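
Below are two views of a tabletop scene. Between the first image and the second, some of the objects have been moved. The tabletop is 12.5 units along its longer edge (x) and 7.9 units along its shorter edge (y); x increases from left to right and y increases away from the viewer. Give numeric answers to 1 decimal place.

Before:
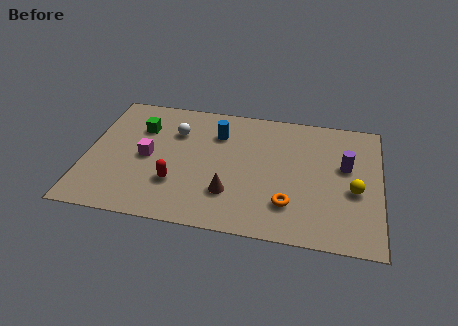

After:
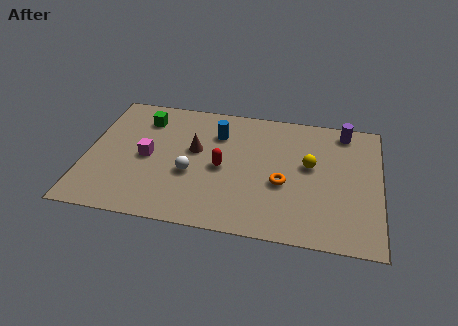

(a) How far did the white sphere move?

2.6

The white sphere was near (3.7, 5.6) before and (4.5, 3.1) after, so it travelled √(0.8² + 2.5²) ≈ 2.6 units.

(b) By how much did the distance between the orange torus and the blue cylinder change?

-1.1

The distance was about 5.0 in the first image and 3.9 in the second, so they moved 1.1 units closer together.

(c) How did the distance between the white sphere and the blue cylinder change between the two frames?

+1.1

They were about 1.8 units apart before and 2.9 after — 1.1 units further apart.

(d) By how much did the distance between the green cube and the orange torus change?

-0.6

Before: roughly 7.4 units apart; after: 6.8. That's 0.6 units closer together.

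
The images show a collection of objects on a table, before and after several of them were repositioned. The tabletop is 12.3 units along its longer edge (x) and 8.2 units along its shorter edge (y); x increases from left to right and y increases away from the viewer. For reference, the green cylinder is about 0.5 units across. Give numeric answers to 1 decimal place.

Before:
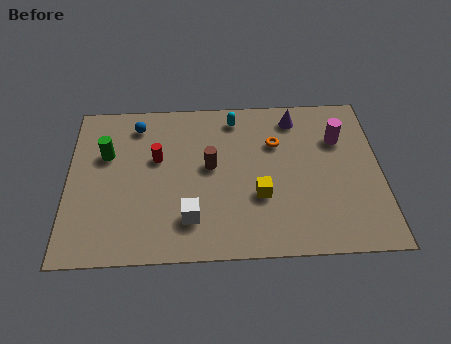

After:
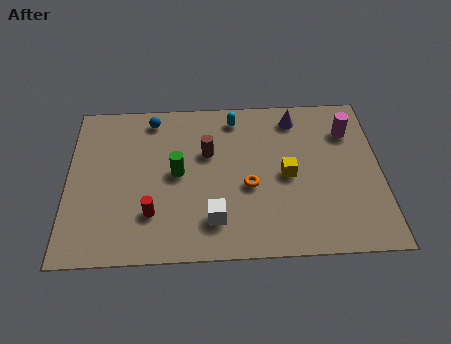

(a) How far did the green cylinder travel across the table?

3.0

The green cylinder was near (1.5, 5.3) before and (4.3, 4.2) after, so it travelled √(2.8² + 1.1²) ≈ 3.0 units.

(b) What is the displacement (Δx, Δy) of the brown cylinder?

(-0.1, 0.7)

From the two frames, the brown cylinder sits at roughly (5.6, 4.5) before and (5.5, 5.2) after.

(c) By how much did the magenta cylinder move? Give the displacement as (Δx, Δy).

(0.4, 0.4)

From the two frames, the magenta cylinder sits at roughly (10.7, 5.7) before and (11.1, 6.1) after.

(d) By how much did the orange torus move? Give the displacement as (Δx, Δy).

(-1.1, -2.2)

From the two frames, the orange torus sits at roughly (8.2, 5.6) before and (7.1, 3.4) after.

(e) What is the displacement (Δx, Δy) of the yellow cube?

(1.1, 1.0)

The yellow cube was at about (7.5, 2.9) and moved to about (8.6, 3.9).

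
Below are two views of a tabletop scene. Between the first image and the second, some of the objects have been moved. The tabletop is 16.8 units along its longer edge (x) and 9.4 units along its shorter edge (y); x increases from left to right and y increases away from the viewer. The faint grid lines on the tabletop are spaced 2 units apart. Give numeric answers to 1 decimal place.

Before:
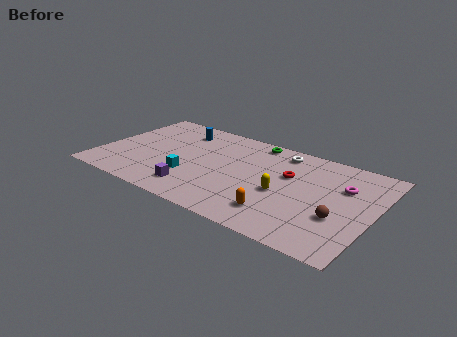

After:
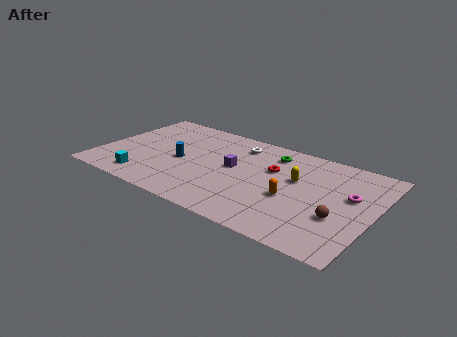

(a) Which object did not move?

the brown sphere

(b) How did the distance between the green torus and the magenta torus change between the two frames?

-0.7

They were about 6.2 units apart before and 5.5 after — 0.7 units closer together.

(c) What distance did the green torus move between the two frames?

1.4

From (9.0, 8.4) to (10.2, 7.6), the green torus covered √(1.2² + 0.8²) ≈ 1.4 units.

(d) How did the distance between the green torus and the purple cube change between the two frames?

-3.9

The distance was about 7.1 in the first image and 3.2 in the second, so they moved 3.9 units closer together.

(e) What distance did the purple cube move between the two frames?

3.8

The purple cube was near (6.3, 1.8) before and (8.2, 5.1) after, so it travelled √(1.9² + 3.3²) ≈ 3.8 units.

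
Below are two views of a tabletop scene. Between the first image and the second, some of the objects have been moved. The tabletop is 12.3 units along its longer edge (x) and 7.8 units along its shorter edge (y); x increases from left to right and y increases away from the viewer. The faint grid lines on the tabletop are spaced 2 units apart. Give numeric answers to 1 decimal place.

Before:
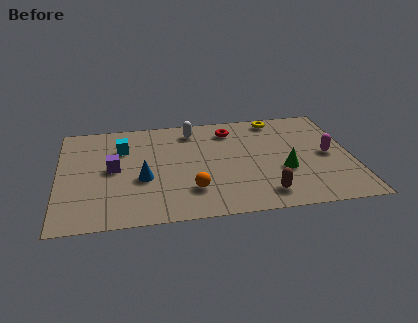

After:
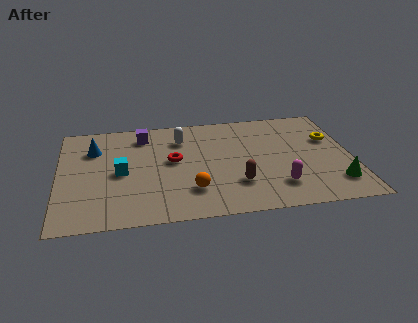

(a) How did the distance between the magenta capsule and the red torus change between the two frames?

+0.3

They were about 4.7 units apart before and 5.0 after — 0.3 units further apart.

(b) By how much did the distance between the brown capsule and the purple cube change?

-1.1

They were about 6.8 units apart before and 5.7 after — 1.1 units closer together.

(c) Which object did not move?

the orange sphere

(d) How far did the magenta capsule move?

3.0

From (11.3, 3.8) to (9.1, 1.8), the magenta capsule covered √(2.2² + 2.0²) ≈ 3.0 units.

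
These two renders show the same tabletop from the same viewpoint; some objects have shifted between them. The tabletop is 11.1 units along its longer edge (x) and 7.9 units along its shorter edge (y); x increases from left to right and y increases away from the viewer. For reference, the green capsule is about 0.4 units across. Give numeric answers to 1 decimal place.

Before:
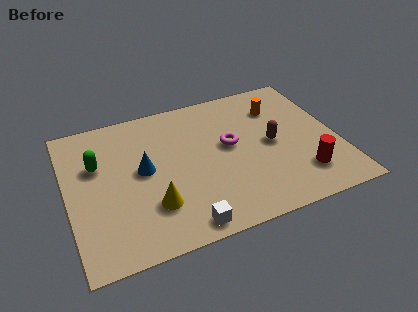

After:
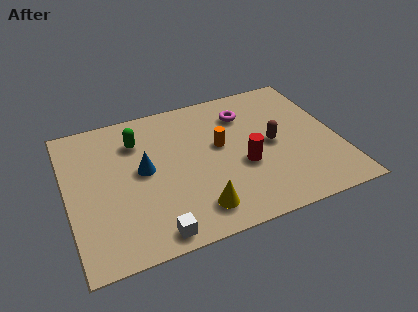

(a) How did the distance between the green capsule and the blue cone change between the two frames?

-0.3

Before: roughly 2.0 units apart; after: 1.7. That's 0.3 units closer together.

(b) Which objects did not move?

the blue cone and the brown capsule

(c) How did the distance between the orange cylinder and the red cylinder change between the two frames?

-2.5

They were about 4.1 units apart before and 1.6 after — 2.5 units closer together.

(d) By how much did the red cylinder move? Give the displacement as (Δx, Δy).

(-2.3, 1.3)

From the two frames, the red cylinder sits at roughly (9.4, 1.8) before and (7.1, 3.1) after.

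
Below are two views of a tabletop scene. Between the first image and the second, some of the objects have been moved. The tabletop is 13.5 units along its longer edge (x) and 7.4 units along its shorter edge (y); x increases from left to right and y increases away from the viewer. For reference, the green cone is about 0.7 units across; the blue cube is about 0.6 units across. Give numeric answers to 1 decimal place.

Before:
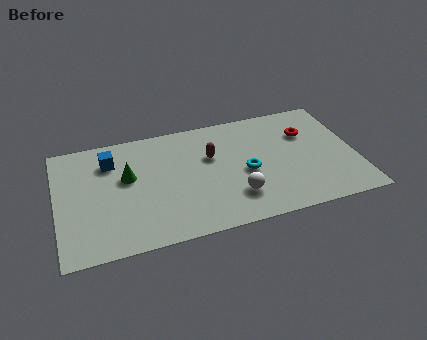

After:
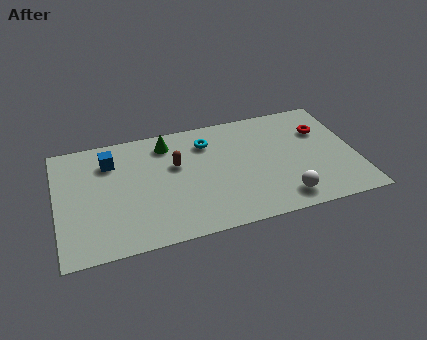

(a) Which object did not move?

the blue cube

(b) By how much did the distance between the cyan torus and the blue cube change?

-2.0

The distance was about 6.4 in the first image and 4.4 in the second, so they moved 2.0 units closer together.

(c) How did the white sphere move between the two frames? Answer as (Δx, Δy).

(2.1, -0.7)

The white sphere was at about (7.9, 1.9) and moved to about (10.0, 1.2).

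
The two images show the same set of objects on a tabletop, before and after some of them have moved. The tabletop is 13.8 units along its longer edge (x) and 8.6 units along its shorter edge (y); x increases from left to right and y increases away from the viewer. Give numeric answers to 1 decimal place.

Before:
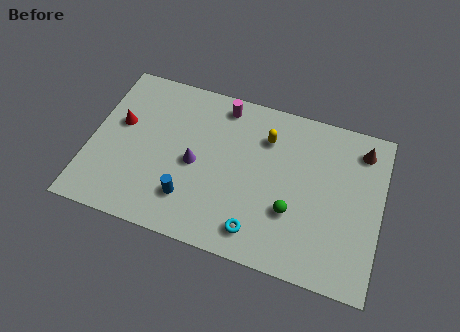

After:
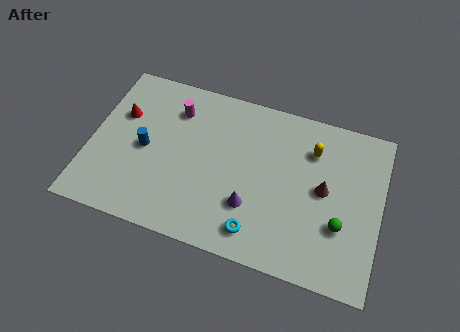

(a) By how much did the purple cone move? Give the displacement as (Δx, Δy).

(2.8, -1.4)

From the two frames, the purple cone sits at roughly (5.0, 4.0) before and (7.8, 2.6) after.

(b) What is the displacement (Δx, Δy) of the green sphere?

(2.3, 0.0)

From the two frames, the green sphere sits at roughly (9.7, 2.9) before and (12.0, 2.9) after.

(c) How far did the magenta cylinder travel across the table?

2.4

The magenta cylinder moved from about (6.0, 7.5) to (3.8, 6.6), a distance of √(2.2² + 0.9²) ≈ 2.4.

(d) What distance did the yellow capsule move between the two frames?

2.2

The yellow capsule moved from about (8.2, 6.4) to (10.4, 6.4), a distance of √(2.2² + 0.0²) ≈ 2.2.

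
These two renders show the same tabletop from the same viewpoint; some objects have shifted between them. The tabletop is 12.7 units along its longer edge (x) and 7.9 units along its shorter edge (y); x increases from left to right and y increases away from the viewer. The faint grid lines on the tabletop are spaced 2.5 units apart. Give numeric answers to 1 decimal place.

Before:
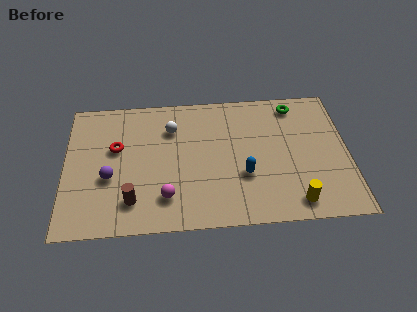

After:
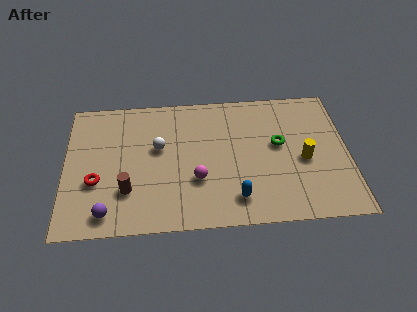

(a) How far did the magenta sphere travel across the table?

1.7

From (4.5, 1.8) to (5.9, 2.7), the magenta sphere covered √(1.4² + 0.9²) ≈ 1.7 units.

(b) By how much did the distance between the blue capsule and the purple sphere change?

-0.3

The distance was about 6.0 in the first image and 5.7 in the second, so they moved 0.3 units closer together.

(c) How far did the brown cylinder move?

0.6

From (3.0, 1.7) to (2.8, 2.3), the brown cylinder covered √(0.2² + 0.6²) ≈ 0.6 units.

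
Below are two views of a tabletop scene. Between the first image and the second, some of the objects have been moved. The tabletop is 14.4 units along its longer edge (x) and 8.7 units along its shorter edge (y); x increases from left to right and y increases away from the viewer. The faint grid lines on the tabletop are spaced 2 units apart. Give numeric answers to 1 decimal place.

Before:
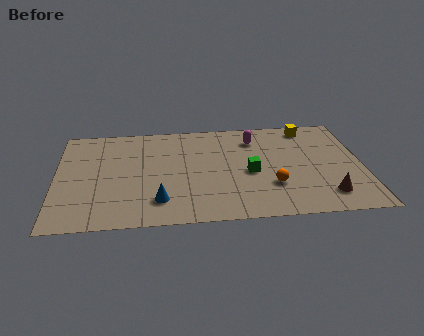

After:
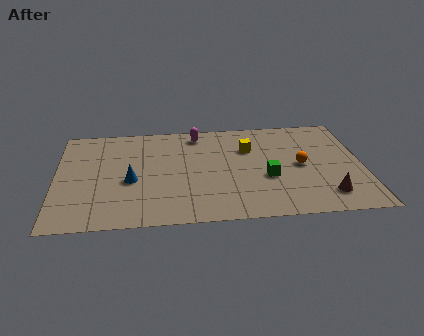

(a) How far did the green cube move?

0.9

The green cube was near (9.1, 3.9) before and (9.9, 3.4) after, so it travelled √(0.8² + 0.5²) ≈ 0.9 units.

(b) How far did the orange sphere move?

2.1

From (10.1, 2.7) to (11.5, 4.3), the orange sphere covered √(1.4² + 1.6²) ≈ 2.1 units.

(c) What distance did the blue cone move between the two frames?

2.2

From (4.8, 1.9) to (3.5, 3.7), the blue cone covered √(1.3² + 1.8²) ≈ 2.2 units.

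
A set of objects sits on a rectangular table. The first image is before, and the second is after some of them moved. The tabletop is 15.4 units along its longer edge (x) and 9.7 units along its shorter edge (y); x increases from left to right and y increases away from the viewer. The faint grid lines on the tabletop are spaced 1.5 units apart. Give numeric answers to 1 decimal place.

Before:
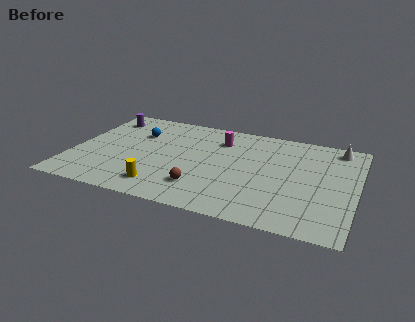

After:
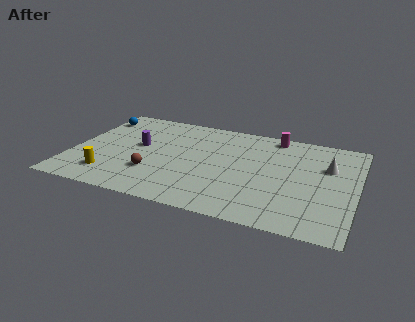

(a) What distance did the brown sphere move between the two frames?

2.8

From (7.3, 2.3) to (4.6, 2.9), the brown sphere covered √(2.7² + 0.6²) ≈ 2.8 units.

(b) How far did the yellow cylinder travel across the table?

2.9

The yellow cylinder moved from about (5.2, 1.7) to (2.3, 2.0), a distance of √(2.9² + 0.3²) ≈ 2.9.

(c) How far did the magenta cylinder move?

3.2

The magenta cylinder moved from about (7.8, 7.4) to (10.7, 8.7), a distance of √(2.9² + 1.3²) ≈ 3.2.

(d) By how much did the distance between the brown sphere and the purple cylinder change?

-5.5

Before: roughly 8.2 units apart; after: 2.7. That's 5.5 units closer together.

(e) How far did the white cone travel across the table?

2.1

From (14.2, 8.5) to (13.8, 6.4), the white cone covered √(0.4² + 2.1²) ≈ 2.1 units.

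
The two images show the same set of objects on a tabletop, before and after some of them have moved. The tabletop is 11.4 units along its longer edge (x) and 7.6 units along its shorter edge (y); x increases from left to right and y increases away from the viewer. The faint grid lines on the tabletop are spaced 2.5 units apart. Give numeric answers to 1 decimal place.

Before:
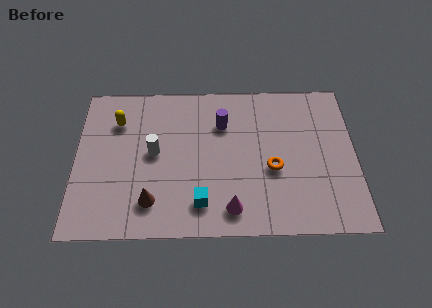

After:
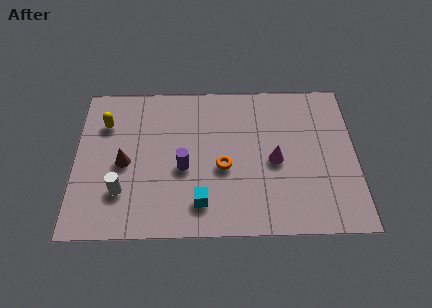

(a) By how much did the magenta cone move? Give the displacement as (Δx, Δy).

(1.8, 2.3)

The magenta cone started near (6.3, 1.2) and ended near (8.1, 3.5).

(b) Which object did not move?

the cyan cube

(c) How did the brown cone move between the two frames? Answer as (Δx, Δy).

(-1.1, 1.9)

From the two frames, the brown cone sits at roughly (3.1, 1.6) before and (2.0, 3.5) after.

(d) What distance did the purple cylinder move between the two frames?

2.7

From (6.0, 5.4) to (4.4, 3.2), the purple cylinder covered √(1.6² + 2.2²) ≈ 2.7 units.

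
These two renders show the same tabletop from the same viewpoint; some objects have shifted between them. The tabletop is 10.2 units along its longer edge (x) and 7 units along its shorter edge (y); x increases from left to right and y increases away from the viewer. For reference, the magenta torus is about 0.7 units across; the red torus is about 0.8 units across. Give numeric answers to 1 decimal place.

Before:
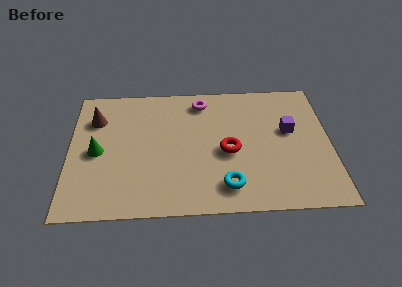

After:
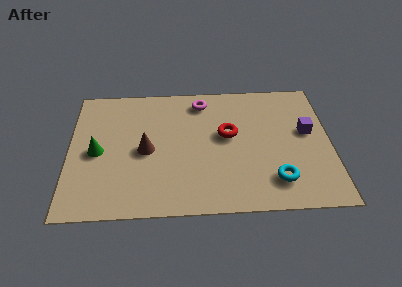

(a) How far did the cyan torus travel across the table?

1.9

From (6.1, 1.3) to (8.0, 1.5), the cyan torus covered √(1.9² + 0.2²) ≈ 1.9 units.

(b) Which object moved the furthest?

the brown cone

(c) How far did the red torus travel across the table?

0.9

The red torus was near (6.2, 3.1) before and (6.2, 4.0) after, so it travelled √(0.0² + 0.9²) ≈ 0.9 units.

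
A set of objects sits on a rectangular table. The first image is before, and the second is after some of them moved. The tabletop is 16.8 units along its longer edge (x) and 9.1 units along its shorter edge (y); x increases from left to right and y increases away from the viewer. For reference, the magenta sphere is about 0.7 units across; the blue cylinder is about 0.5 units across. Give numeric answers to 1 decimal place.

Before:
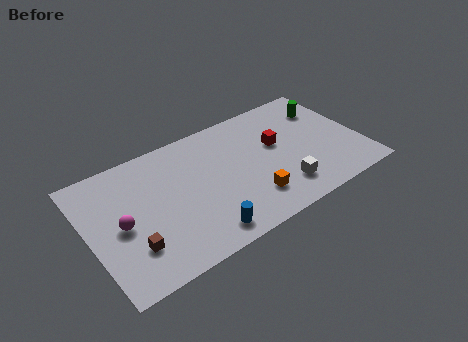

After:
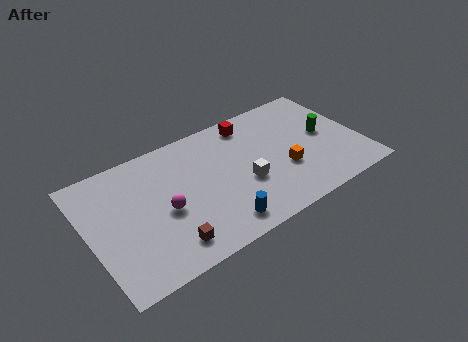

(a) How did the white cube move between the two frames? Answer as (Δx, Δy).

(-2.1, 1.5)

The white cube was at about (11.5, 2.0) and moved to about (9.4, 3.5).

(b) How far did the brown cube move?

2.2

The brown cube moved from about (2.3, 2.5) to (4.3, 1.6), a distance of √(2.0² + 0.9²) ≈ 2.2.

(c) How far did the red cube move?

2.7

From (11.8, 5.4) to (10.5, 7.8), the red cube covered √(1.3² + 2.4²) ≈ 2.7 units.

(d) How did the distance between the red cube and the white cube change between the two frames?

+1.0

The distance was about 3.4 in the first image and 4.4 in the second, so they moved 1.0 units further apart.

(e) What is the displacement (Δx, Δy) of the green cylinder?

(-0.4, -2.0)

From the two frames, the green cylinder sits at roughly (15.2, 6.8) before and (14.8, 4.8) after.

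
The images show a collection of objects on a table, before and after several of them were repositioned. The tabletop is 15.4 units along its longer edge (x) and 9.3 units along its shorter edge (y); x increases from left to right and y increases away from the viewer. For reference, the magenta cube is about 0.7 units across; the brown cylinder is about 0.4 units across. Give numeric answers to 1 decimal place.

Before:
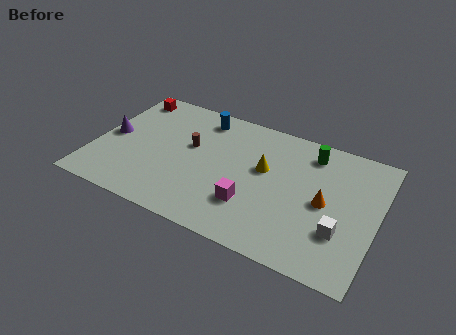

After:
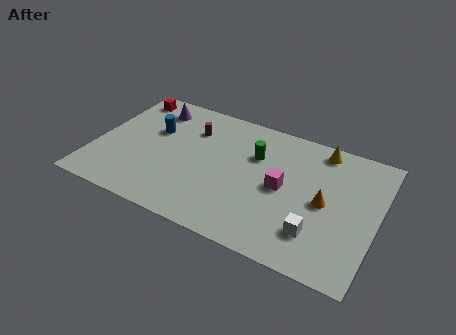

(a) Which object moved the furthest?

the yellow cone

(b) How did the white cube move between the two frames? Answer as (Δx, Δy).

(-1.2, -0.6)

The white cube started near (13.6, 2.9) and ended near (12.4, 2.3).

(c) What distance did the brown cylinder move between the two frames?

1.3

The brown cylinder moved from about (5.1, 5.5) to (5.0, 6.8), a distance of √(0.1² + 1.3²) ≈ 1.3.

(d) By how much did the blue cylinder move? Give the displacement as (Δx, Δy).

(-2.4, -2.0)

The blue cylinder was at about (5.4, 7.9) and moved to about (3.0, 5.9).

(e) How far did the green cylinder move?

3.2

The green cylinder moved from about (11.5, 7.7) to (8.6, 6.3), a distance of √(2.9² + 1.4²) ≈ 3.2.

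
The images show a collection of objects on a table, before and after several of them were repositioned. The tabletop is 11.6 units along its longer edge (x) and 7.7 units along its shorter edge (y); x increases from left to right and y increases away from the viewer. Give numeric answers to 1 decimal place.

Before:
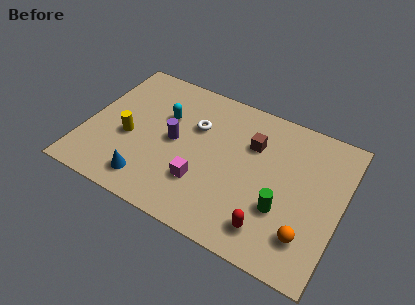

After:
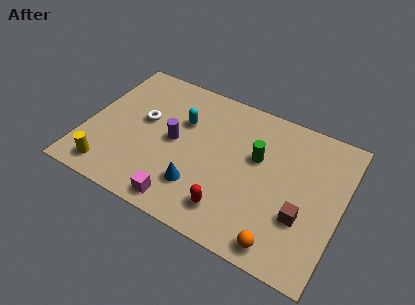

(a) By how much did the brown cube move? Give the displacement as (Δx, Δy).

(2.6, -2.7)

The brown cube was at about (7.4, 5.3) and moved to about (10.0, 2.6).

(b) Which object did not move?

the purple cylinder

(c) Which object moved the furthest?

the brown cube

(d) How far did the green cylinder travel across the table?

2.5

The green cylinder was near (9.1, 2.6) before and (7.7, 4.7) after, so it travelled √(1.4² + 2.1²) ≈ 2.5 units.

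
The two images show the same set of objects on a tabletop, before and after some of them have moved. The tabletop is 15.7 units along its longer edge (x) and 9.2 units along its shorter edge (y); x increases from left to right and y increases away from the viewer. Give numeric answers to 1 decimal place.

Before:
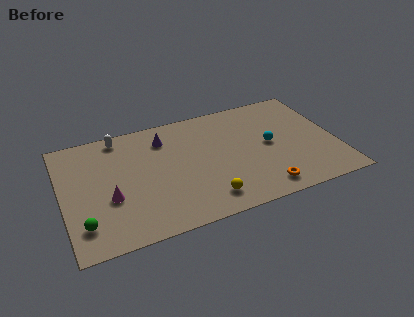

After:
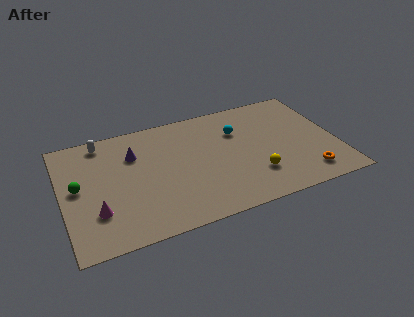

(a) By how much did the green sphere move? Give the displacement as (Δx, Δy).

(-0.1, 2.9)

The green sphere was at about (1.0, 2.0) and moved to about (0.9, 4.9).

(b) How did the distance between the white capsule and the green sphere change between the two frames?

-3.1

The distance was about 6.7 in the first image and 3.6 in the second, so they moved 3.1 units closer together.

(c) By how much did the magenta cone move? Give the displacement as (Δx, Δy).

(-0.8, -0.8)

The magenta cone was at about (2.6, 3.5) and moved to about (1.8, 2.7).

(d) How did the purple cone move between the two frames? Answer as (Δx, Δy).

(-1.8, -0.7)

The purple cone started near (6.0, 7.2) and ended near (4.2, 6.5).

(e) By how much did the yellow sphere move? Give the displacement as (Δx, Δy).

(2.9, 0.9)

The yellow sphere started near (7.9, 1.6) and ended near (10.8, 2.5).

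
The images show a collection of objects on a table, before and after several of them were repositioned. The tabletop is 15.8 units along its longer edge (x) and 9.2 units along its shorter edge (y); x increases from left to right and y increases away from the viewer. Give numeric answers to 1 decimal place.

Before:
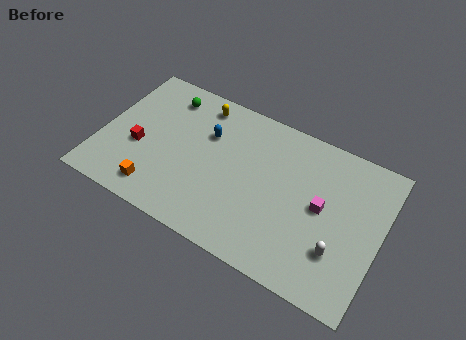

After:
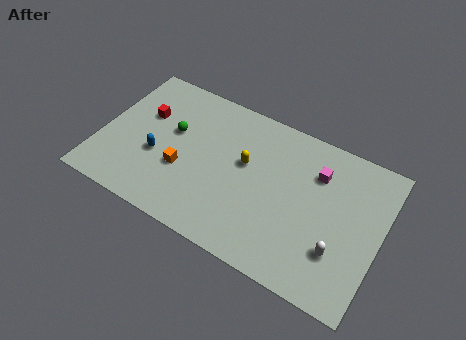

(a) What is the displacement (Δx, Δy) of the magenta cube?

(-0.5, 1.9)

From the two frames, the magenta cube sits at roughly (12.5, 4.8) before and (12.0, 6.7) after.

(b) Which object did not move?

the white capsule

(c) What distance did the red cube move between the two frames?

2.2

From (2.2, 3.7) to (2.2, 5.9), the red cube covered √(0.0² + 2.2²) ≈ 2.2 units.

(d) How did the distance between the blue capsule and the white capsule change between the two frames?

+1.8

Before: roughly 8.6 units apart; after: 10.4. That's 1.8 units further apart.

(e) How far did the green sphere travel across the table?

2.2

The green sphere moved from about (3.2, 7.6) to (3.9, 5.5), a distance of √(0.7² + 2.1²) ≈ 2.2.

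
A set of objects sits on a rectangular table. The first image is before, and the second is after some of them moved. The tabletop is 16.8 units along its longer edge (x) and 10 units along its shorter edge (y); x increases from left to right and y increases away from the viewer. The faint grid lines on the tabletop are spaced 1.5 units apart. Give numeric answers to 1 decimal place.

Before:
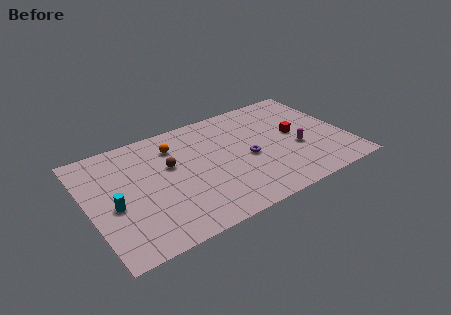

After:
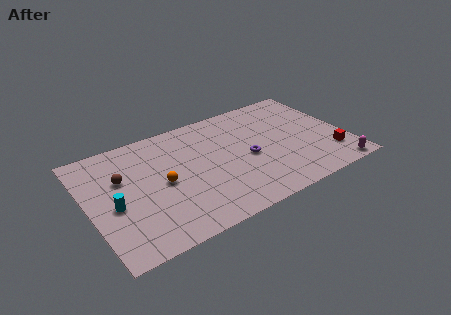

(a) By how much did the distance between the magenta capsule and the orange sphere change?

+3.1

The distance was about 8.5 in the first image and 11.6 in the second, so they moved 3.1 units further apart.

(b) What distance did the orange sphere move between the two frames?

3.1

The orange sphere moved from about (5.9, 7.7) to (4.7, 4.8), a distance of √(1.2² + 2.9²) ≈ 3.1.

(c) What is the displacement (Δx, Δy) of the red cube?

(1.9, -2.9)

The red cube started near (13.6, 5.3) and ended near (15.5, 2.4).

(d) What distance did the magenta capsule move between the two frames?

3.7

The magenta capsule was near (13.5, 3.9) before and (15.6, 0.8) after, so it travelled √(2.1² + 3.1²) ≈ 3.7 units.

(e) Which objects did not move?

the purple torus and the cyan cylinder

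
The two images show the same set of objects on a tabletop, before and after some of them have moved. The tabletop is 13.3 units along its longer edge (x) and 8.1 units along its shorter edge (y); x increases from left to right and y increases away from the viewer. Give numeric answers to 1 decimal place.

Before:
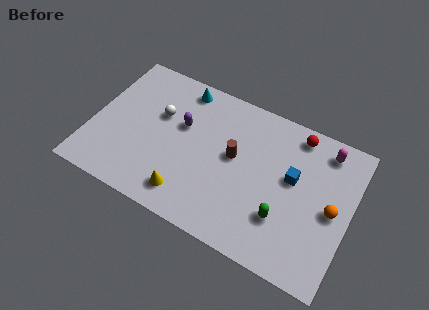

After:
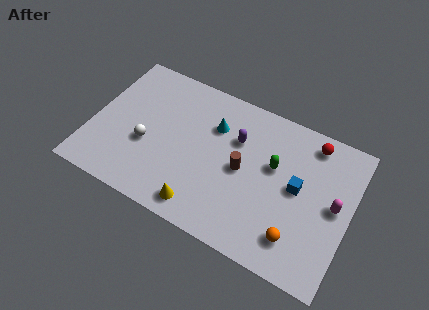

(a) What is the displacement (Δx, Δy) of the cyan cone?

(1.9, -1.4)

The cyan cone was at about (4.2, 7.1) and moved to about (6.1, 5.7).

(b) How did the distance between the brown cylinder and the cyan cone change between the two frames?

-1.6

They were about 4.0 units apart before and 2.4 after — 1.6 units closer together.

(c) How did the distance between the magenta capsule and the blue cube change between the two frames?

-0.7

The distance was about 2.6 in the first image and 1.9 in the second, so they moved 0.7 units closer together.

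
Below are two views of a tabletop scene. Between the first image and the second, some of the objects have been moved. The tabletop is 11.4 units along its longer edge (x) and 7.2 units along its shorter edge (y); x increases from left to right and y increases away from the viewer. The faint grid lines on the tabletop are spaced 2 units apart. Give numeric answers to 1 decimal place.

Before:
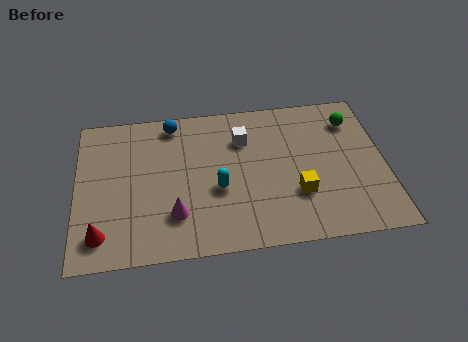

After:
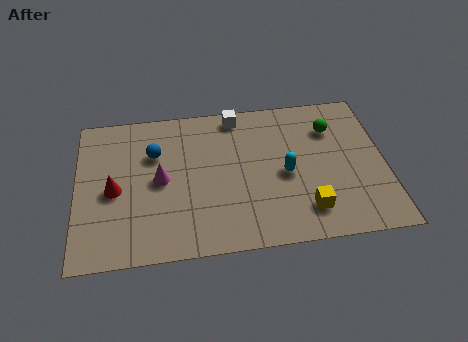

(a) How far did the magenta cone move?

1.8

The magenta cone moved from about (3.6, 1.9) to (3.1, 3.6), a distance of √(0.5² + 1.7²) ≈ 1.8.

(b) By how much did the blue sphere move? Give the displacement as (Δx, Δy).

(-0.7, -1.4)

From the two frames, the blue sphere sits at roughly (3.6, 6.3) before and (2.9, 4.9) after.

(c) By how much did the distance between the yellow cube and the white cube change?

+2.0

They were about 3.5 units apart before and 5.5 after — 2.0 units further apart.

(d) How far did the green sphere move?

0.9

The green sphere moved from about (10.3, 5.6) to (9.5, 5.3), a distance of √(0.8² + 0.3²) ≈ 0.9.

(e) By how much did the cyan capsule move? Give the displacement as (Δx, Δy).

(2.5, 0.4)

From the two frames, the cyan capsule sits at roughly (5.2, 2.9) before and (7.7, 3.3) after.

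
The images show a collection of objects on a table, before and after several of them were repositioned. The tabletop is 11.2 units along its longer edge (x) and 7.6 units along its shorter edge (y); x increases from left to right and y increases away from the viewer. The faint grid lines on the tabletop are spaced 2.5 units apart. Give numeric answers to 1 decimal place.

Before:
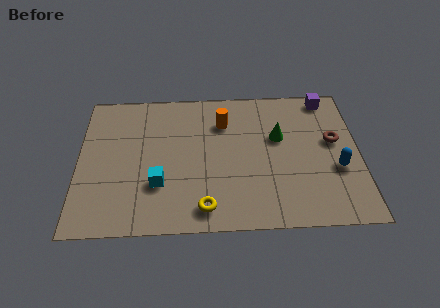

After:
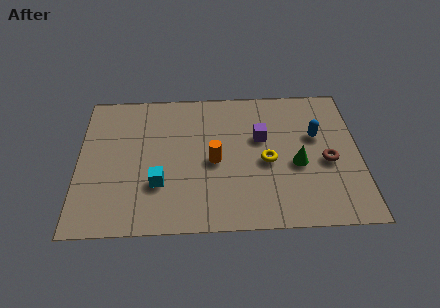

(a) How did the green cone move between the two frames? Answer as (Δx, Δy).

(0.7, -1.5)

The green cone started near (8.0, 4.7) and ended near (8.7, 3.2).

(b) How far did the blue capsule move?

2.0

From (10.3, 2.9) to (9.5, 4.7), the blue capsule covered √(0.8² + 1.8²) ≈ 2.0 units.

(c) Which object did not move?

the cyan cube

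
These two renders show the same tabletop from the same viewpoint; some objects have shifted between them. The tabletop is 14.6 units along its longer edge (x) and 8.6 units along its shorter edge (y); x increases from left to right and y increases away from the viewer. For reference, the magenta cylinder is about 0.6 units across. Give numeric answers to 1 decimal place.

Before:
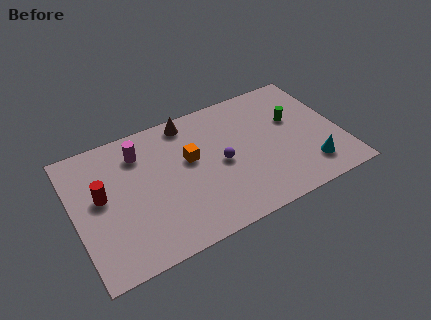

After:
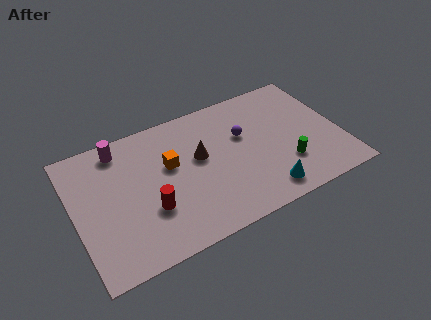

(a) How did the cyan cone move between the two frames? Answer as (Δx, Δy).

(-2.6, -0.5)

From the two frames, the cyan cone sits at roughly (12.6, 1.8) before and (10.0, 1.3) after.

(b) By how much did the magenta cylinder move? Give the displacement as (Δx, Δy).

(-1.0, 0.7)

The magenta cylinder was at about (3.8, 6.7) and moved to about (2.8, 7.4).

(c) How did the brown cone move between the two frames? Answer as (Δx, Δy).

(0.3, -2.6)

The brown cone started near (6.6, 7.6) and ended near (6.9, 5.0).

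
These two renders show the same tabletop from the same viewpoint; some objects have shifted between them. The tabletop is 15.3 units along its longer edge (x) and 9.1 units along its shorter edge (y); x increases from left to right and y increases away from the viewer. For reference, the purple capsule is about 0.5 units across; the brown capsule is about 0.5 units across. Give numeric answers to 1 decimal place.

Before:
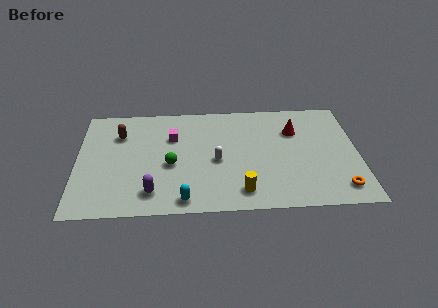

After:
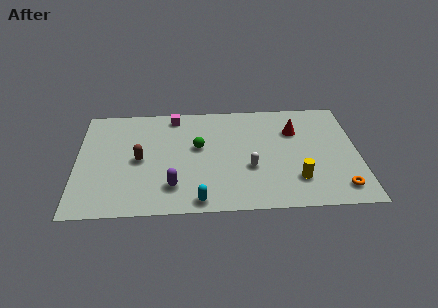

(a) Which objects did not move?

the orange torus and the red cone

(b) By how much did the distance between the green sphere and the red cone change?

-1.8

The distance was about 7.2 in the first image and 5.4 in the second, so they moved 1.8 units closer together.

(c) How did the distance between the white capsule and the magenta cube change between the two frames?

+3.0

The distance was about 3.2 in the first image and 6.2 in the second, so they moved 3.0 units further apart.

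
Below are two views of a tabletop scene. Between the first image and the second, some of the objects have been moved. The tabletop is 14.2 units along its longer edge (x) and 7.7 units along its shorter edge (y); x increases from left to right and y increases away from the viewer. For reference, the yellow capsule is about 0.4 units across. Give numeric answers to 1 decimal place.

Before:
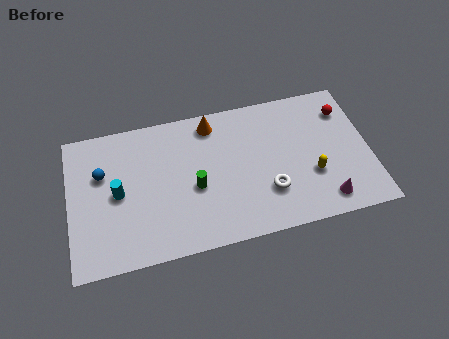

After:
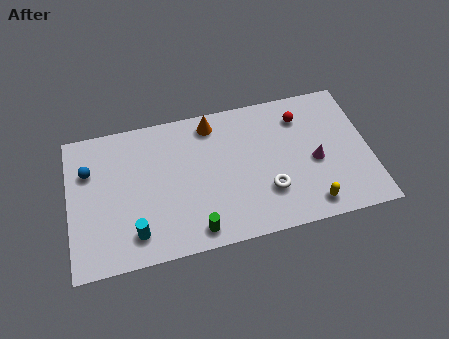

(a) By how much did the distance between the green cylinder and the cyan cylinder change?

-0.8

Before: roughly 3.6 units apart; after: 2.8. That's 0.8 units closer together.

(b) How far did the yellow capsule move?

1.6

The yellow capsule was near (11.4, 2.7) before and (11.2, 1.1) after, so it travelled √(0.2² + 1.6²) ≈ 1.6 units.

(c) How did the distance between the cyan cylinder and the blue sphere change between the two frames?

+2.9

They were about 1.4 units apart before and 4.3 after — 2.9 units further apart.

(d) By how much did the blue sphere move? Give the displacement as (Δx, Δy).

(-0.6, 0.3)

The blue sphere started near (1.6, 5.0) and ended near (1.0, 5.3).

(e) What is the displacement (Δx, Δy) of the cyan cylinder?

(0.7, -2.3)

From the two frames, the cyan cylinder sits at roughly (2.3, 3.8) before and (3.0, 1.5) after.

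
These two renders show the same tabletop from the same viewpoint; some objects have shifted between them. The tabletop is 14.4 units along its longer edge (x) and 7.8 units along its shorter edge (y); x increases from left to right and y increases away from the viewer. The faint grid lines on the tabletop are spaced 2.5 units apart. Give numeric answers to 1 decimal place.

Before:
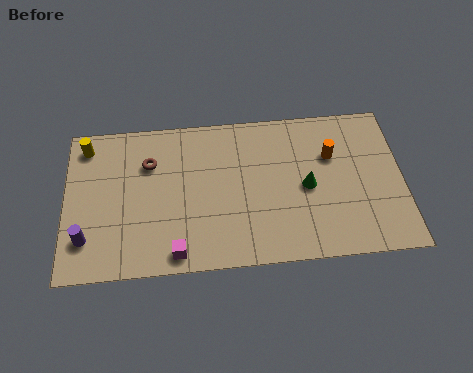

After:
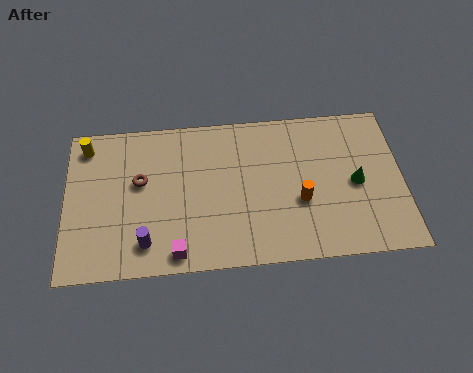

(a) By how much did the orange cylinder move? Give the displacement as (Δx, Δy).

(-1.4, -2.2)

The orange cylinder started near (11.4, 5.2) and ended near (10.0, 3.0).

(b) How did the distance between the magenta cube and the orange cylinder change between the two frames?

-2.3

Before: roughly 8.0 units apart; after: 5.7. That's 2.3 units closer together.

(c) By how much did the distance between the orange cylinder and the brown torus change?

-0.8

They were about 7.8 units apart before and 7.0 after — 0.8 units closer together.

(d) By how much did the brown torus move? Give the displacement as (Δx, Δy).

(-0.4, -0.9)

The brown torus started near (3.6, 5.5) and ended near (3.2, 4.6).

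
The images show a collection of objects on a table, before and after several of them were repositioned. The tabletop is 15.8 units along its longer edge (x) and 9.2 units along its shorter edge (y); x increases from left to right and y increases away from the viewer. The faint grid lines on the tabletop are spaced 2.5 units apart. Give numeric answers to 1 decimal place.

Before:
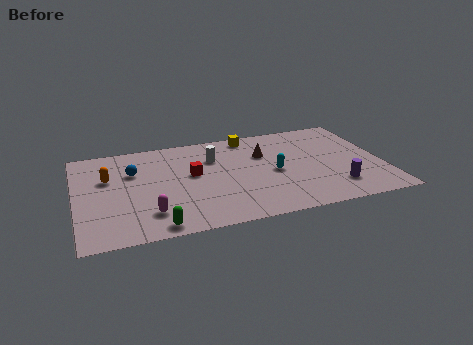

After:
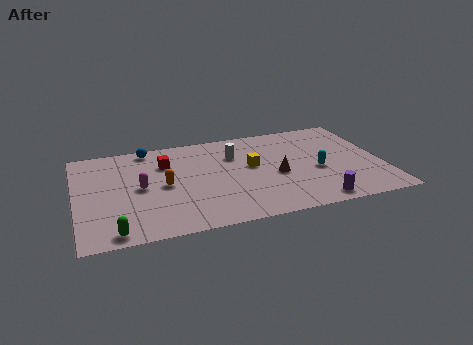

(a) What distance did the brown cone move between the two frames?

2.3

The brown cone was near (9.8, 6.2) before and (10.3, 4.0) after, so it travelled √(0.5² + 2.2²) ≈ 2.3 units.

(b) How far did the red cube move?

1.9

The red cube was near (6.0, 5.2) before and (4.7, 6.6) after, so it travelled √(1.3² + 1.4²) ≈ 1.9 units.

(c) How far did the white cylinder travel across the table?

1.1

From (7.2, 6.5) to (8.3, 6.5), the white cylinder covered √(1.1² + 0.0²) ≈ 1.1 units.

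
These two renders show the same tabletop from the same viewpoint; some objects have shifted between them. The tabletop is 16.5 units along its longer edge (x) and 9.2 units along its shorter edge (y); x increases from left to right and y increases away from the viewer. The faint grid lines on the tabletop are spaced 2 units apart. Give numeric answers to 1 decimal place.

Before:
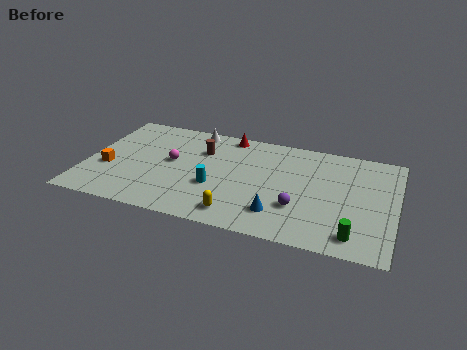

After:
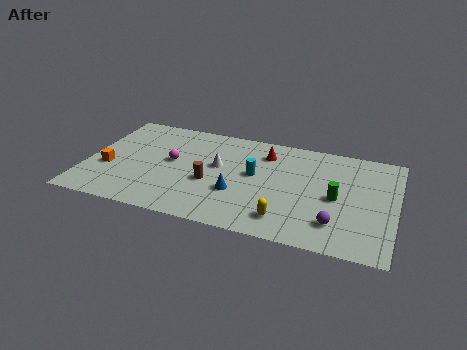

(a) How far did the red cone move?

2.4

From (7.3, 8.3) to (9.4, 7.2), the red cone covered √(2.1² + 1.1²) ≈ 2.4 units.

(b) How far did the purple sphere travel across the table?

2.2

The purple sphere was near (11.5, 2.9) before and (13.5, 2.1) after, so it travelled √(2.0² + 0.8²) ≈ 2.2 units.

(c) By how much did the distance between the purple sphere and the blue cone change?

+4.1

Before: roughly 1.3 units apart; after: 5.4. That's 4.1 units further apart.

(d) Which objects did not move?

the magenta sphere and the orange cube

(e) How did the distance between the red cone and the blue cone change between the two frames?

-2.8

The distance was about 7.0 in the first image and 4.2 in the second, so they moved 2.8 units closer together.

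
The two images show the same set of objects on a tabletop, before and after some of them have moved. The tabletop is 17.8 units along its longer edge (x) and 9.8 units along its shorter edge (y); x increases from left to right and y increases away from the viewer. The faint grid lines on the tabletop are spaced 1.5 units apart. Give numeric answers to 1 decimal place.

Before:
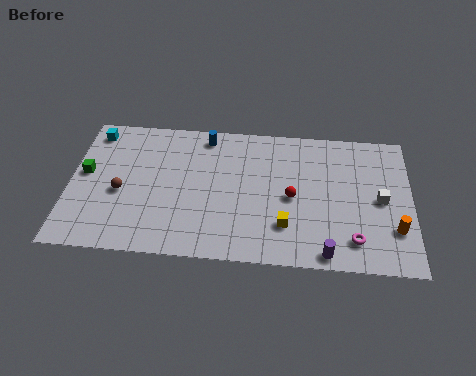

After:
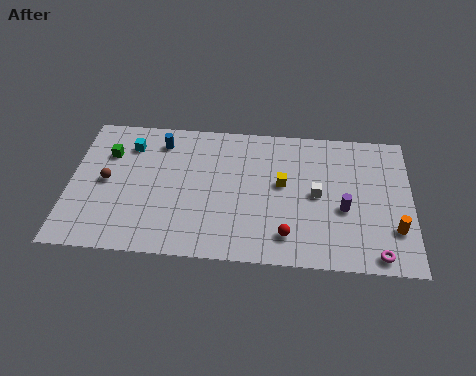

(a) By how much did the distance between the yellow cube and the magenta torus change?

+3.1

Before: roughly 3.6 units apart; after: 6.7. That's 3.1 units further apart.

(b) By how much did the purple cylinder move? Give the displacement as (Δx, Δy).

(0.9, 3.1)

The purple cylinder was at about (13.4, 0.9) and moved to about (14.3, 4.0).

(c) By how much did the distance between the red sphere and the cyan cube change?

-1.0

The distance was about 11.2 in the first image and 10.2 in the second, so they moved 1.0 units closer together.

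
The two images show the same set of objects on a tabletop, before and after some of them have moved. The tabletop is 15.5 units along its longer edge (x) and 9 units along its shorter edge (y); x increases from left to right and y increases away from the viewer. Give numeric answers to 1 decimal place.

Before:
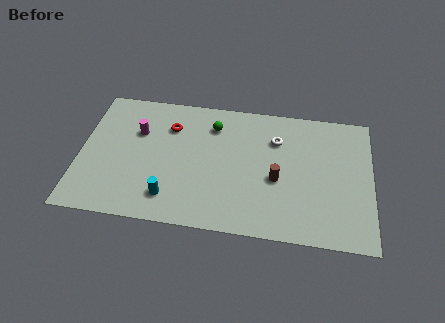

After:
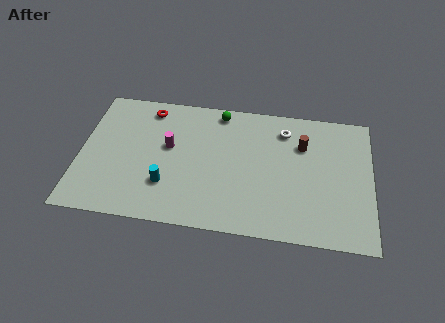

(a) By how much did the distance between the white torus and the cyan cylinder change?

+0.4

Before: roughly 7.2 units apart; after: 7.6. That's 0.4 units further apart.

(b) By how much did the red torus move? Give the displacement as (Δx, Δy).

(-1.2, 1.1)

The red torus started near (4.7, 6.6) and ended near (3.5, 7.7).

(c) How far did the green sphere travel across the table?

1.0

The green sphere was near (7.0, 7.0) before and (7.3, 8.0) after, so it travelled √(0.3² + 1.0²) ≈ 1.0 units.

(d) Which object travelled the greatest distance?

the brown cylinder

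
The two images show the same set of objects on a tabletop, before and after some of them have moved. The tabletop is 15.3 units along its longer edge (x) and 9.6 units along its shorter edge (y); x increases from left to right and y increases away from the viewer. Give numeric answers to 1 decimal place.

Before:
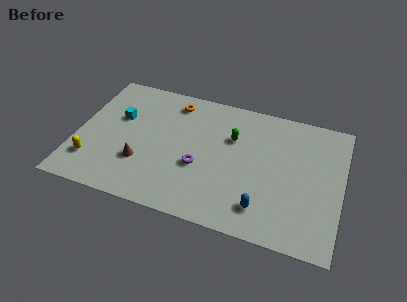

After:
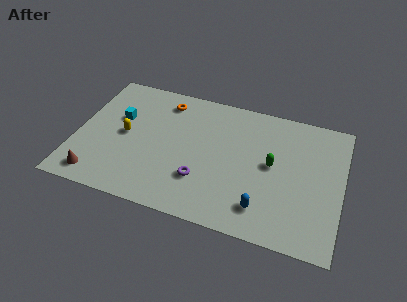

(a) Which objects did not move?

the blue capsule and the cyan cube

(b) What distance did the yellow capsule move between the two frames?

3.0

The yellow capsule was near (1.1, 2.3) before and (2.8, 4.8) after, so it travelled √(1.7² + 2.5²) ≈ 3.0 units.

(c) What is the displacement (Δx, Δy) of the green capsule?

(2.4, -1.3)

From the two frames, the green capsule sits at roughly (8.9, 6.4) before and (11.3, 5.1) after.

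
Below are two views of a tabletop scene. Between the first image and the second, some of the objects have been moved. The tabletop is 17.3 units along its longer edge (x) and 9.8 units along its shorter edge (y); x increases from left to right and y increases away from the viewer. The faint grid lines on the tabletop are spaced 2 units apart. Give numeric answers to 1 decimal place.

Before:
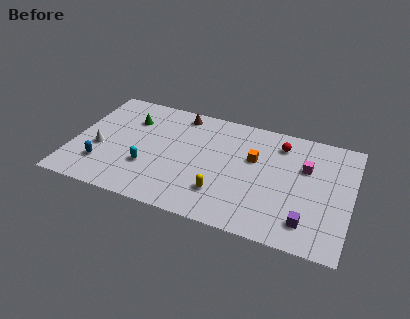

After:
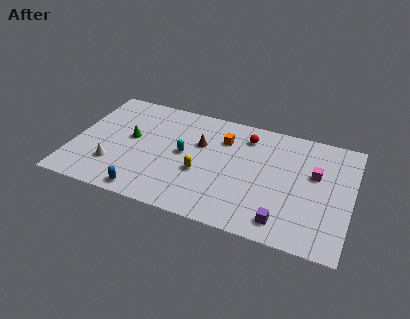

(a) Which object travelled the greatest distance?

the blue capsule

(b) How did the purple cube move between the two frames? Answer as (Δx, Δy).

(-1.4, -0.4)

The purple cube started near (14.8, 1.9) and ended near (13.4, 1.5).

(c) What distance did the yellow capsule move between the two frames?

1.9

The yellow capsule was near (9.5, 2.5) before and (8.1, 3.8) after, so it travelled √(1.4² + 1.3²) ≈ 1.9 units.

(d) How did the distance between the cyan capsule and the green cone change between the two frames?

-0.8

Before: roughly 4.2 units apart; after: 3.4. That's 0.8 units closer together.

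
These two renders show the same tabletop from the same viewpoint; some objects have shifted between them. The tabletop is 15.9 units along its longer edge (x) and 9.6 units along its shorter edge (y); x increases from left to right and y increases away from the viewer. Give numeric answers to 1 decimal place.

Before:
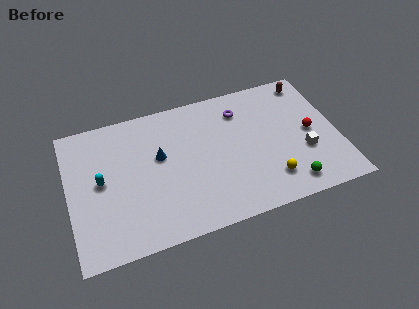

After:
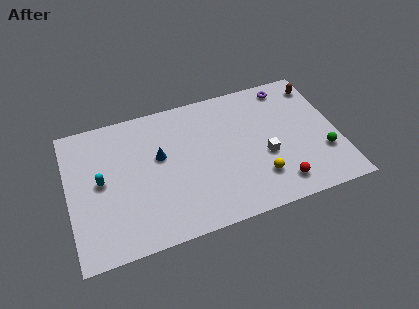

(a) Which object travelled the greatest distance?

the red sphere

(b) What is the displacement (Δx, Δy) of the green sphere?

(2.2, 1.6)

The green sphere started near (12.7, 1.4) and ended near (14.9, 3.0).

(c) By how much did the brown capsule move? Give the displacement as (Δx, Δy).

(0.5, -0.4)

The brown capsule was at about (14.6, 8.4) and moved to about (15.1, 8.0).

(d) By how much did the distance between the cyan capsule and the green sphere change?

+1.8

Before: roughly 11.4 units apart; after: 13.2. That's 1.8 units further apart.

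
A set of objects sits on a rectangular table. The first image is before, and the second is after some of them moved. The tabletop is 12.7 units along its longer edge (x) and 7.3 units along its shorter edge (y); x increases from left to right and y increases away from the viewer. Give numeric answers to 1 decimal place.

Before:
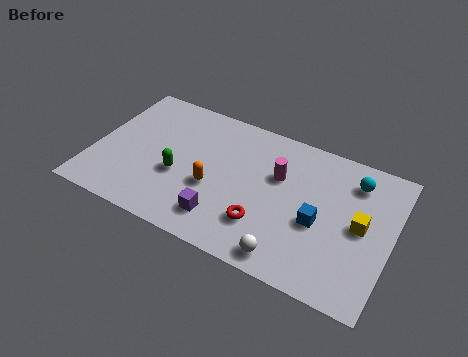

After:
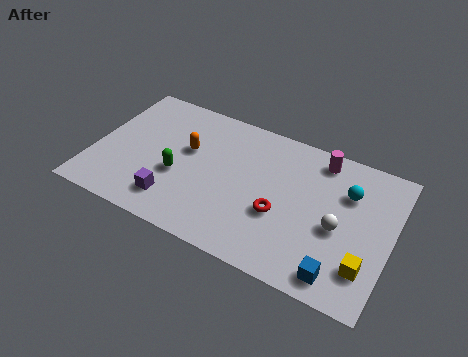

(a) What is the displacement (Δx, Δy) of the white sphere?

(1.8, 2.3)

From the two frames, the white sphere sits at roughly (8.7, 0.9) before and (10.5, 3.2) after.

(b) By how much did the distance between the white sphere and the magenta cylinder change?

-0.6

They were about 3.9 units apart before and 3.3 after — 0.6 units closer together.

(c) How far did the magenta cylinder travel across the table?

2.3

The magenta cylinder was near (7.8, 4.7) before and (9.4, 6.3) after, so it travelled √(1.6² + 1.6²) ≈ 2.3 units.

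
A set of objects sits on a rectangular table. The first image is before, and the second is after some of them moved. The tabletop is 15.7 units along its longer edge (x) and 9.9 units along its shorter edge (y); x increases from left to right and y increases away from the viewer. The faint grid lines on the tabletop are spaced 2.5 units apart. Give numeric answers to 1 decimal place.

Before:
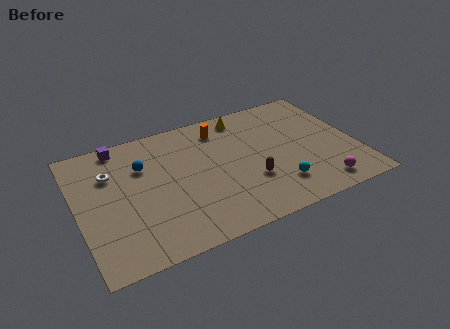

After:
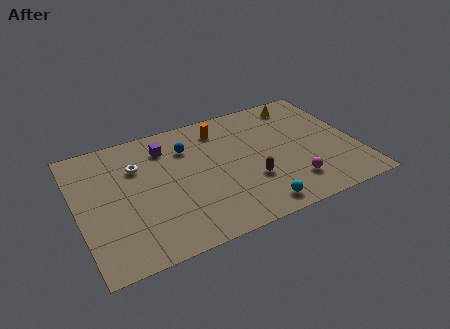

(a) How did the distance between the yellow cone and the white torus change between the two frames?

+1.7

Before: roughly 8.0 units apart; after: 9.7. That's 1.7 units further apart.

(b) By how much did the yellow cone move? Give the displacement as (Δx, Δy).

(3.3, -0.1)

The yellow cone started near (9.8, 8.6) and ended near (13.1, 8.5).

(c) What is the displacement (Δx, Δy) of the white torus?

(1.5, 0.0)

The white torus was at about (2.0, 6.9) and moved to about (3.5, 6.9).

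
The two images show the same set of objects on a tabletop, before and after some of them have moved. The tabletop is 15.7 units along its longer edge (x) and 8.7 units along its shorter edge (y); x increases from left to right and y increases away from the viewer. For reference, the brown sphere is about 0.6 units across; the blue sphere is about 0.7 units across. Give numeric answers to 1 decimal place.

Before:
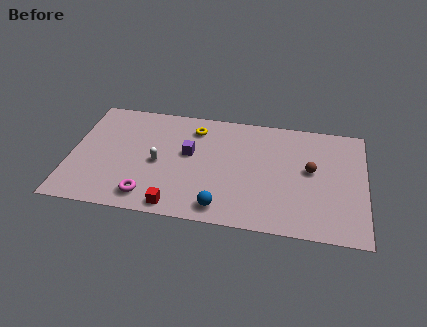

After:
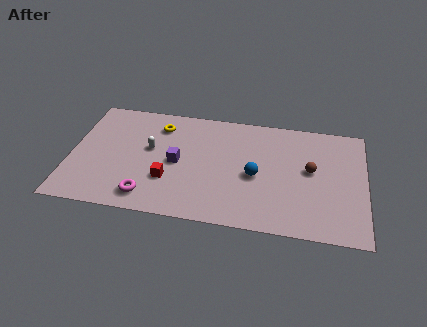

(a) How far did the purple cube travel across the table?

1.0

The purple cube moved from about (6.3, 5.0) to (5.7, 4.2), a distance of √(0.6² + 0.8²) ≈ 1.0.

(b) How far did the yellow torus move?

1.9

From (6.5, 7.0) to (4.6, 6.9), the yellow torus covered √(1.9² + 0.1²) ≈ 1.9 units.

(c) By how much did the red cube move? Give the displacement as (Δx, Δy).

(-0.5, 1.9)

From the two frames, the red cube sits at roughly (5.8, 0.9) before and (5.3, 2.8) after.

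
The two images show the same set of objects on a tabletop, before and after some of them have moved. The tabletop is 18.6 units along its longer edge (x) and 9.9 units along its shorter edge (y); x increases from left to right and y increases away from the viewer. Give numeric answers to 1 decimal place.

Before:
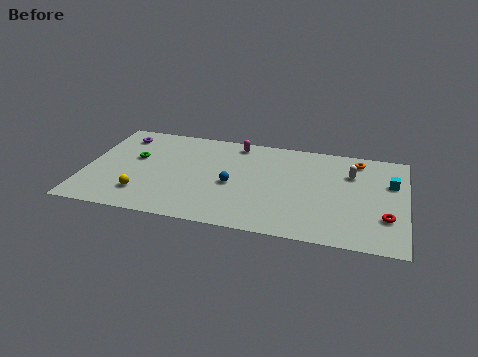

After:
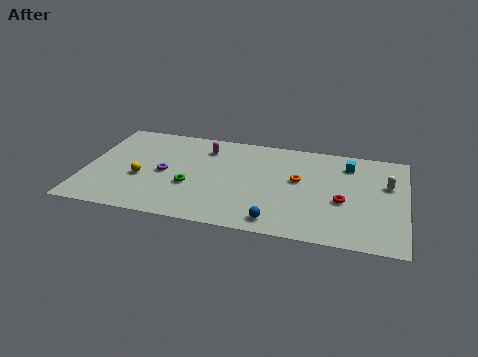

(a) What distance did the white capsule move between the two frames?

2.2

From (15.4, 7.0) to (17.5, 6.3), the white capsule covered √(2.1² + 0.7²) ≈ 2.2 units.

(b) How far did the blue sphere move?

4.1

The blue sphere was near (8.6, 4.4) before and (11.3, 1.3) after, so it travelled √(2.7² + 3.1²) ≈ 4.1 units.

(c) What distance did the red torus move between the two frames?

2.7

From (17.5, 3.0) to (15.0, 4.1), the red torus covered √(2.5² + 1.1²) ≈ 2.7 units.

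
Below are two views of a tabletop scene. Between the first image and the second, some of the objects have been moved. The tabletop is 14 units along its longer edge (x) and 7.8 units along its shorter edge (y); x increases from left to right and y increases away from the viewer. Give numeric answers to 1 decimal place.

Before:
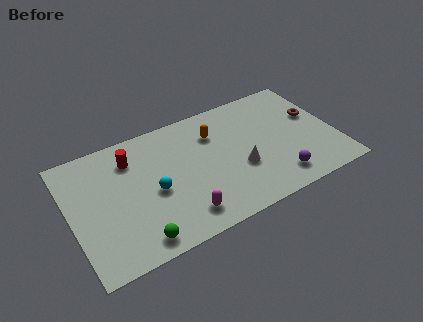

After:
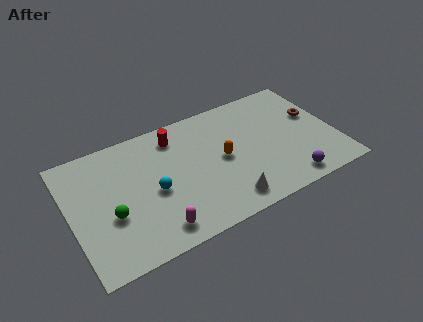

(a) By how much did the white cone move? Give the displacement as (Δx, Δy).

(-1.0, -1.7)

The white cone started near (8.8, 2.9) and ended near (7.8, 1.2).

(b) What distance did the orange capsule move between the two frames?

1.8

From (7.8, 5.7) to (8.0, 3.9), the orange capsule covered √(0.2² + 1.8²) ≈ 1.8 units.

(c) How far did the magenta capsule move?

1.4

The magenta capsule moved from about (5.5, 1.4) to (4.1, 1.2), a distance of √(1.4² + 0.2²) ≈ 1.4.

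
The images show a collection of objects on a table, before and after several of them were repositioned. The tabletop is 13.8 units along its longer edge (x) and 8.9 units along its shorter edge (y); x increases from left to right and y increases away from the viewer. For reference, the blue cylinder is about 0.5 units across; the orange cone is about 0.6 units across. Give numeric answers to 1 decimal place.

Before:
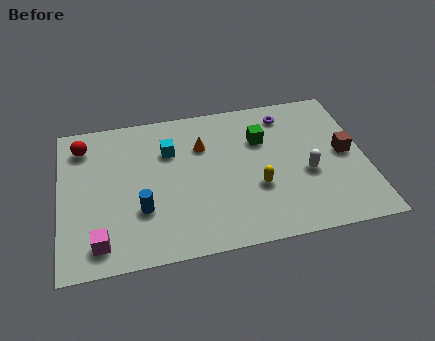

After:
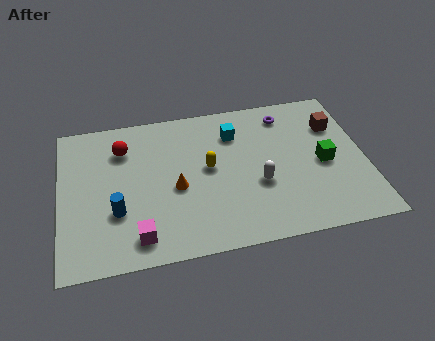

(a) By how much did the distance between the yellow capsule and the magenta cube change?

-2.6

They were about 7.3 units apart before and 4.7 after — 2.6 units closer together.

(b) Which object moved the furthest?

the green cube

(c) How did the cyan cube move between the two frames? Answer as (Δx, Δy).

(3.0, 0.5)

The cyan cube was at about (5.0, 6.2) and moved to about (8.0, 6.7).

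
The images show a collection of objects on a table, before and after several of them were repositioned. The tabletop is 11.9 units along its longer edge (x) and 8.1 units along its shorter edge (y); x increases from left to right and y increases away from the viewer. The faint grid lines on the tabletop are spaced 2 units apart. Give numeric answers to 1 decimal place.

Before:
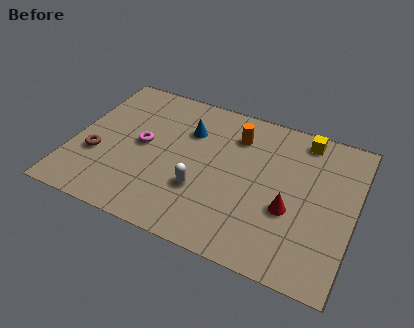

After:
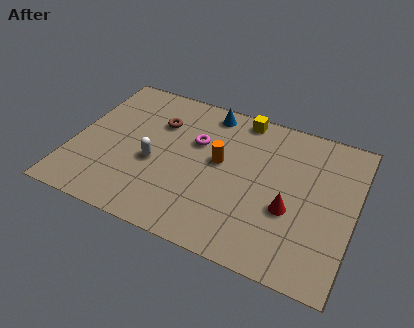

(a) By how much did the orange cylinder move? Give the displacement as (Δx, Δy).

(-0.5, -1.7)

From the two frames, the orange cylinder sits at roughly (6.7, 6.2) before and (6.2, 4.5) after.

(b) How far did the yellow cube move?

2.7

The yellow cube was near (9.5, 7.1) before and (6.8, 7.3) after, so it travelled √(2.7² + 0.2²) ≈ 2.7 units.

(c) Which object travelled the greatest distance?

the brown torus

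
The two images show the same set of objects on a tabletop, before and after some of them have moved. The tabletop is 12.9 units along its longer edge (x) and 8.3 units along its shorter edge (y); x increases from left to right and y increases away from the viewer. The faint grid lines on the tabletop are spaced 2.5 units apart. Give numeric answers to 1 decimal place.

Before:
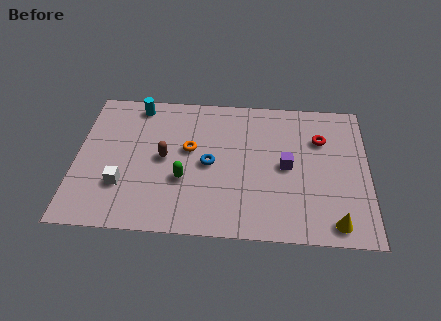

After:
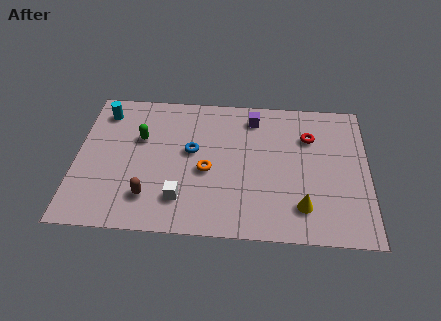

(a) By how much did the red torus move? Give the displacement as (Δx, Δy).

(-0.5, 0.1)

From the two frames, the red torus sits at roughly (10.8, 5.8) before and (10.3, 5.9) after.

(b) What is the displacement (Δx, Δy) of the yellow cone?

(-1.4, 0.8)

The yellow cone was at about (11.4, 1.0) and moved to about (10.0, 1.8).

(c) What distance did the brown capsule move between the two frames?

2.4

The brown capsule was near (3.9, 4.2) before and (3.3, 1.9) after, so it travelled √(0.6² + 2.3²) ≈ 2.4 units.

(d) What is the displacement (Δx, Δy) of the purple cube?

(-1.5, 2.8)

The purple cube started near (9.3, 4.1) and ended near (7.8, 6.9).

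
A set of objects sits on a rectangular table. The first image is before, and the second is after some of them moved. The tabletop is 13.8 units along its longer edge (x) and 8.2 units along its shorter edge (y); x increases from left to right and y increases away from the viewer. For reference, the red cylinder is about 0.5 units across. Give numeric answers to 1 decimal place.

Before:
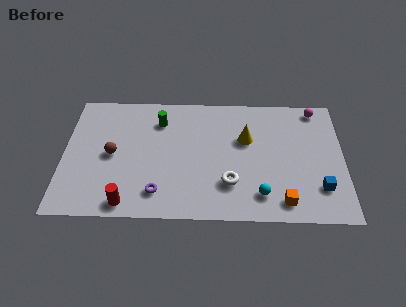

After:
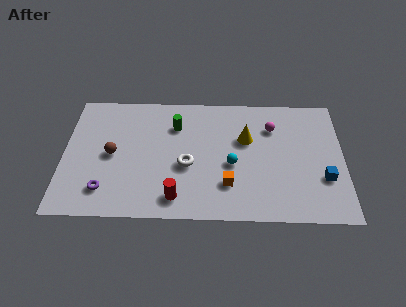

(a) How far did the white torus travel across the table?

2.4

The white torus moved from about (8.2, 2.3) to (6.1, 3.4), a distance of √(2.1² + 1.1²) ≈ 2.4.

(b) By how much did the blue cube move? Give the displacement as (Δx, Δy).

(0.2, 0.6)

The blue cube started near (12.6, 2.1) and ended near (12.8, 2.7).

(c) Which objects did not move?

the brown sphere and the yellow cone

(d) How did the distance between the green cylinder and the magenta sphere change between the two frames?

-3.1

The distance was about 7.9 in the first image and 4.8 in the second, so they moved 3.1 units closer together.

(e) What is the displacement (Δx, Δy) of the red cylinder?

(2.4, 0.4)

The red cylinder was at about (3.2, 0.9) and moved to about (5.6, 1.3).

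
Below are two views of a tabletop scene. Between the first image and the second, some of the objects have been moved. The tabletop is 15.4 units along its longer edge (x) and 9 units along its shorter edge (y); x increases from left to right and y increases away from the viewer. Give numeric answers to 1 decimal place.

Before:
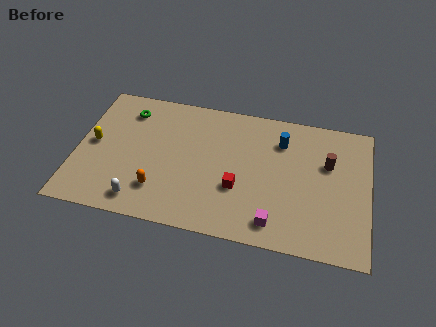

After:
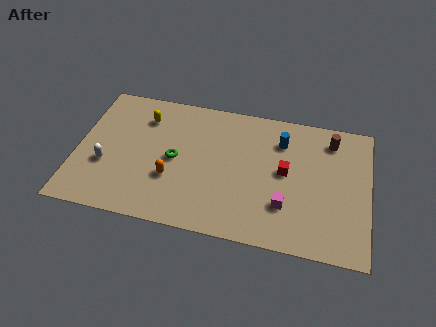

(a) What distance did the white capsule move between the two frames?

2.8

The white capsule moved from about (3.6, 1.3) to (1.6, 3.3), a distance of √(2.0² + 2.0²) ≈ 2.8.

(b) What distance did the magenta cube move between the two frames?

1.3

The magenta cube was near (10.6, 1.4) before and (11.1, 2.6) after, so it travelled √(0.5² + 1.2²) ≈ 1.3 units.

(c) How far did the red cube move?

2.9

From (8.6, 3.2) to (11.0, 4.8), the red cube covered √(2.4² + 1.6²) ≈ 2.9 units.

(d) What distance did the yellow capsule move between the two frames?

3.4

The yellow capsule moved from about (0.9, 4.6) to (3.4, 6.9), a distance of √(2.5² + 2.3²) ≈ 3.4.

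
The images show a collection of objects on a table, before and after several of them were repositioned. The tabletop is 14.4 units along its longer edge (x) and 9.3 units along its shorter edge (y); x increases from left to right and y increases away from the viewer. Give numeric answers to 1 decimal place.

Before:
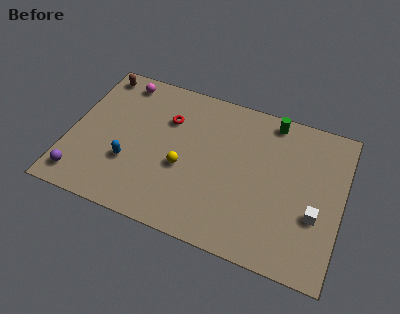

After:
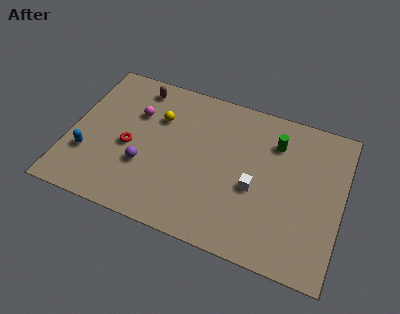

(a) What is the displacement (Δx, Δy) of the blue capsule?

(-2.2, -0.2)

The blue capsule started near (3.3, 3.1) and ended near (1.1, 2.9).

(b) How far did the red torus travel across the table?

3.0

The red torus was near (5.0, 6.5) before and (3.2, 4.1) after, so it travelled √(1.8² + 2.4²) ≈ 3.0 units.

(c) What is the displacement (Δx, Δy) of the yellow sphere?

(-1.6, 2.6)

The yellow sphere was at about (6.1, 3.8) and moved to about (4.5, 6.4).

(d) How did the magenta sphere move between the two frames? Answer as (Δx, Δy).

(1.0, -1.8)

The magenta sphere was at about (2.3, 8.1) and moved to about (3.3, 6.3).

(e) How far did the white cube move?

3.2

The white cube was near (13.1, 3.4) before and (9.9, 3.9) after, so it travelled √(3.2² + 0.5²) ≈ 3.2 units.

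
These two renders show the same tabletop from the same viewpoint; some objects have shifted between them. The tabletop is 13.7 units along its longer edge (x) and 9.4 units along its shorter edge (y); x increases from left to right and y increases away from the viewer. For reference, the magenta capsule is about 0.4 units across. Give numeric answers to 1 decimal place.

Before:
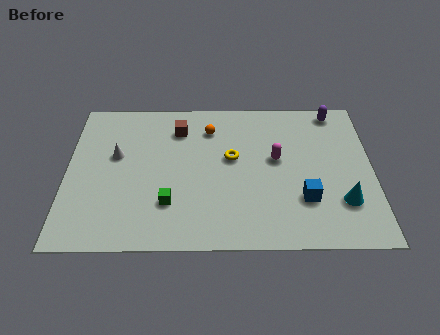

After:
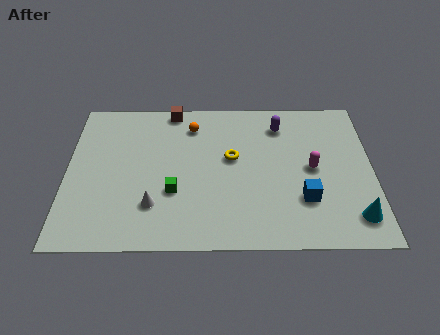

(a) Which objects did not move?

the blue cube and the yellow torus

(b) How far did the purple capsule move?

2.7

The purple capsule was near (12.1, 8.4) before and (9.6, 7.5) after, so it travelled √(2.5² + 0.9²) ≈ 2.7 units.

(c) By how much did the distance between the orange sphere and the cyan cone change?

+1.7

They were about 7.5 units apart before and 9.2 after — 1.7 units further apart.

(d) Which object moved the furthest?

the white cone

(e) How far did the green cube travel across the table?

0.7

From (4.6, 2.6) to (4.8, 3.3), the green cube covered √(0.2² + 0.7²) ≈ 0.7 units.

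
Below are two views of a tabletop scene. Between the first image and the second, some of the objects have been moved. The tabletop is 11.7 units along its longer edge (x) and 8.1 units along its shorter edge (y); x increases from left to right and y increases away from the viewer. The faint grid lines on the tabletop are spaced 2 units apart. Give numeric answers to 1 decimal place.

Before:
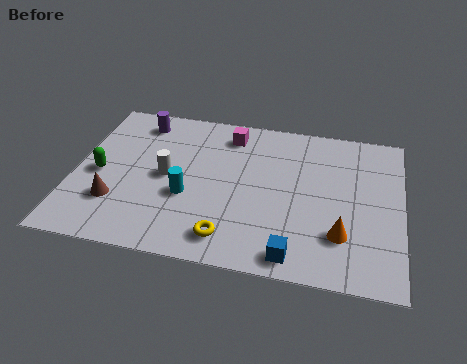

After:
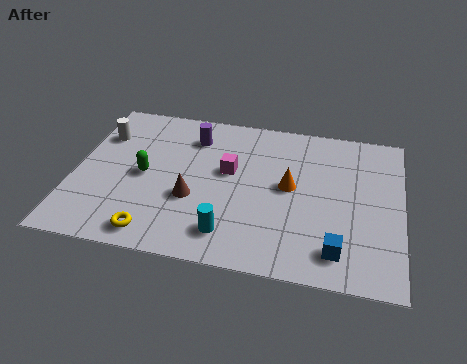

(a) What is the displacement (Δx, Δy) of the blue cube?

(1.5, 0.5)

From the two frames, the blue cube sits at roughly (8.0, 0.9) before and (9.5, 1.4) after.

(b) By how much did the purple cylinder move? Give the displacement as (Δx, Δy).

(2.0, -0.5)

The purple cylinder started near (2.1, 6.8) and ended near (4.1, 6.3).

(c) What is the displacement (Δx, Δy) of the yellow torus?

(-2.6, -0.3)

The yellow torus started near (5.7, 1.3) and ended near (3.1, 1.0).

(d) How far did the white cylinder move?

3.1

The white cylinder moved from about (3.3, 4.0) to (0.8, 5.8), a distance of √(2.5² + 1.8²) ≈ 3.1.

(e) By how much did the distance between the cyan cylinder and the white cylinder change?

+5.3

The distance was about 1.2 in the first image and 6.5 in the second, so they moved 5.3 units further apart.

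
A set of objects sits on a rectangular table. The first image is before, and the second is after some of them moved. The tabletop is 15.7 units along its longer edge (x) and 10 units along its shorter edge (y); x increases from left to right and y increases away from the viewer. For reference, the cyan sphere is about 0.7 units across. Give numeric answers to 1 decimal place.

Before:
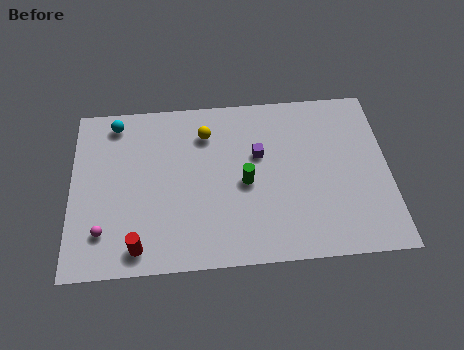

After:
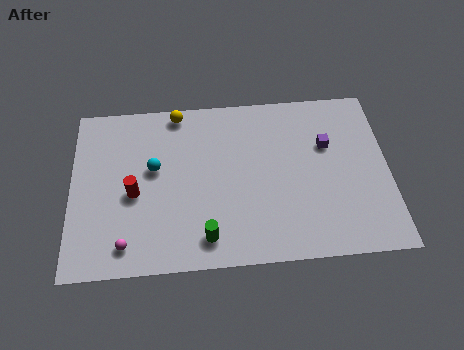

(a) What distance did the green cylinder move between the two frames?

3.6

The green cylinder was near (8.6, 4.6) before and (6.6, 1.6) after, so it travelled √(2.0² + 3.0²) ≈ 3.6 units.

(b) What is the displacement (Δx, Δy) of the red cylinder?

(-0.2, 3.1)

From the two frames, the red cylinder sits at roughly (3.3, 1.3) before and (3.1, 4.4) after.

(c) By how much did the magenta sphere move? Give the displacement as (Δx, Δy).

(1.1, -0.8)

The magenta sphere was at about (1.6, 2.3) and moved to about (2.7, 1.5).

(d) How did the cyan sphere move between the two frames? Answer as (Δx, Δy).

(1.9, -2.9)

From the two frames, the cyan sphere sits at roughly (2.2, 8.7) before and (4.1, 5.8) after.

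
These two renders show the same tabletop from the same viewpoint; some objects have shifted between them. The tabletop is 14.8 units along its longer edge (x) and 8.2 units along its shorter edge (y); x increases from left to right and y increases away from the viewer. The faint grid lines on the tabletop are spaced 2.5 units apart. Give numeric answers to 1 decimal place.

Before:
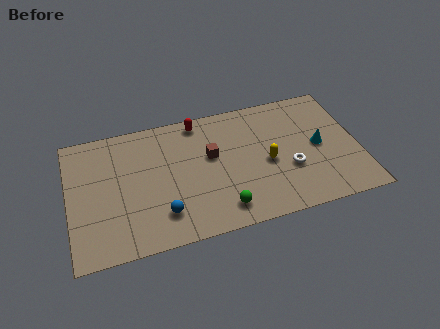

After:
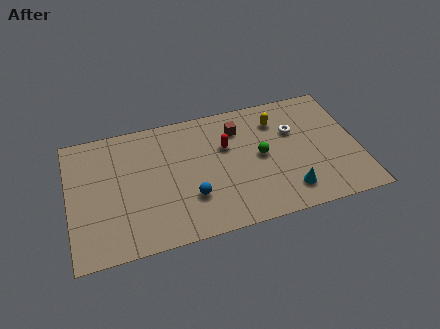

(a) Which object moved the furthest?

the green sphere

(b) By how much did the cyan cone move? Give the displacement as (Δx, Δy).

(-1.8, -2.5)

The cyan cone started near (12.8, 4.1) and ended near (11.0, 1.6).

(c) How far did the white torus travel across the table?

2.4

The white torus was near (11.2, 3.0) before and (11.6, 5.4) after, so it travelled √(0.4² + 2.4²) ≈ 2.4 units.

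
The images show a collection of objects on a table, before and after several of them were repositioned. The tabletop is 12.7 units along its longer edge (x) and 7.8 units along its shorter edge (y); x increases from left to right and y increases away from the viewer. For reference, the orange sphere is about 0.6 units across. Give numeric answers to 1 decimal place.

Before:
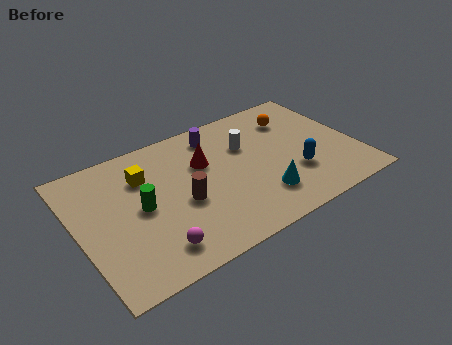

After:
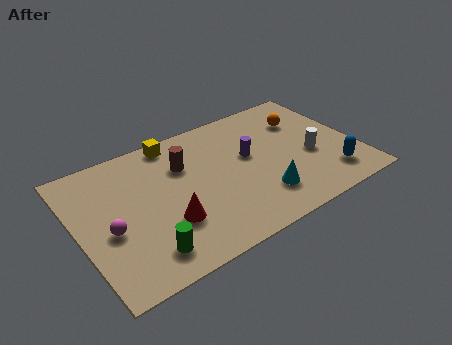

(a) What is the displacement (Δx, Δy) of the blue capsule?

(1.5, -0.9)

The blue capsule was at about (9.7, 2.5) and moved to about (11.2, 1.6).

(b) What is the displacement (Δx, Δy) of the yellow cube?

(1.6, 1.4)

From the two frames, the yellow cube sits at roughly (3.2, 5.6) before and (4.8, 7.0) after.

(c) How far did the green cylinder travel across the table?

2.5

From (2.8, 3.9) to (2.6, 1.4), the green cylinder covered √(0.2² + 2.5²) ≈ 2.5 units.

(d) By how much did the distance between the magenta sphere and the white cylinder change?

+3.1

They were about 6.2 units apart before and 9.3 after — 3.1 units further apart.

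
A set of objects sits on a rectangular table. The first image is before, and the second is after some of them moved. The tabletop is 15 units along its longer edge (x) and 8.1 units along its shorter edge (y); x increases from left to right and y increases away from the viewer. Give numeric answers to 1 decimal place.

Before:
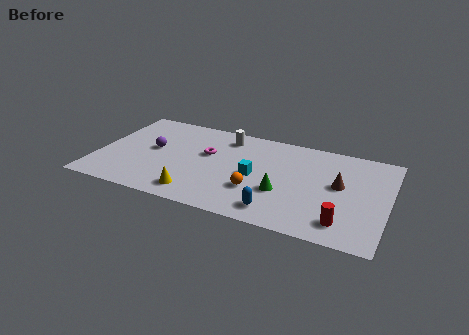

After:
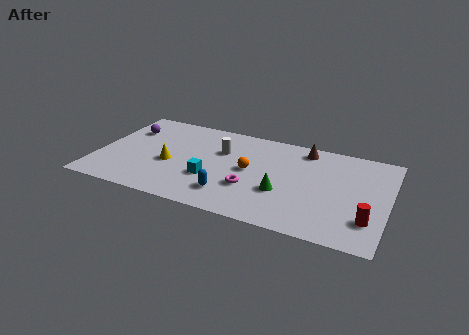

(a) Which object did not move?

the green cone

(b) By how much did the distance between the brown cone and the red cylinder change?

+3.1

Before: roughly 3.0 units apart; after: 6.1. That's 3.1 units further apart.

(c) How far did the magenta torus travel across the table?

3.3

From (5.6, 4.9) to (8.1, 2.7), the magenta torus covered √(2.5² + 2.2²) ≈ 3.3 units.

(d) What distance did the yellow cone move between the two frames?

2.6

The yellow cone moved from about (5.4, 1.3) to (3.8, 3.4), a distance of √(1.6² + 2.1²) ≈ 2.6.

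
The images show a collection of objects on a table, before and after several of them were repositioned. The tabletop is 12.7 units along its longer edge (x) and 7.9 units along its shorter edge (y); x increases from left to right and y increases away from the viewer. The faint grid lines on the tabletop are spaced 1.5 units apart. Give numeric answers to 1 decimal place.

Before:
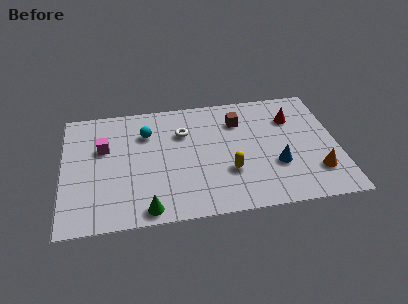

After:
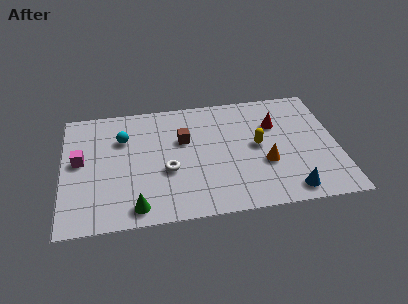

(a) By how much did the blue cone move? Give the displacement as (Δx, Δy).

(0.5, -1.7)

From the two frames, the blue cone sits at roughly (9.8, 2.7) before and (10.3, 1.0) after.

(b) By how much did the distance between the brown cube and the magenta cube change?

-1.5

Before: roughly 6.4 units apart; after: 4.9. That's 1.5 units closer together.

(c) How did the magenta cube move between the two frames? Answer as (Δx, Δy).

(-1.1, -0.7)

The magenta cube started near (1.9, 5.0) and ended near (0.8, 4.3).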